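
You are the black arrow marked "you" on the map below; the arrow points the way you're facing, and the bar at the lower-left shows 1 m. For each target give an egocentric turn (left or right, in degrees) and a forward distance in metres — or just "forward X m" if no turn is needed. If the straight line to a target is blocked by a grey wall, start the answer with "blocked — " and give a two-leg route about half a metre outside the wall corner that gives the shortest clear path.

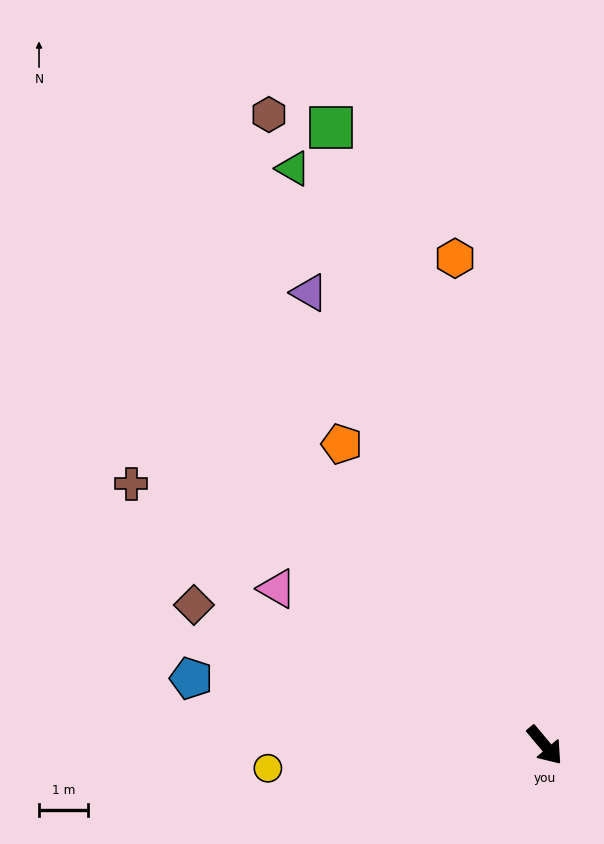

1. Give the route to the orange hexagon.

turn left 150°, forward 10.1 m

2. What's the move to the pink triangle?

turn right 160°, forward 6.3 m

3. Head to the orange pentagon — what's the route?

turn left 174°, forward 7.4 m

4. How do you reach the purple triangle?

turn left 168°, forward 10.4 m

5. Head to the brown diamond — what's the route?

turn right 152°, forward 7.7 m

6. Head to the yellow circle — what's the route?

turn right 125°, forward 5.7 m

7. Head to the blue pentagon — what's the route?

turn right 141°, forward 7.4 m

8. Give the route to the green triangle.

turn left 164°, forward 12.9 m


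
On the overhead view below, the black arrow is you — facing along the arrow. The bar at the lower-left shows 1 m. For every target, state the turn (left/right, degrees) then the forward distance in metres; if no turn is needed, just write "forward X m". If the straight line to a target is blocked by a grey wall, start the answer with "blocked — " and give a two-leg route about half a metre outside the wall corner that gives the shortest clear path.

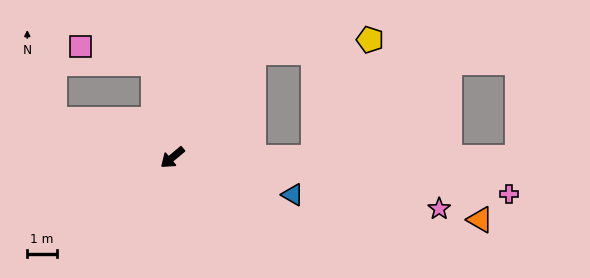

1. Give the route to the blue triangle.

turn left 123°, forward 4.3 m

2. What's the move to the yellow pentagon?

blocked — turn right 168°, forward 4.5 m, then turn right 45°, forward 4.0 m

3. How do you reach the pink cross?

turn left 134°, forward 11.6 m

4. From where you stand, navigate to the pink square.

blocked — turn right 118°, forward 3.3 m, then turn left 65°, forward 2.5 m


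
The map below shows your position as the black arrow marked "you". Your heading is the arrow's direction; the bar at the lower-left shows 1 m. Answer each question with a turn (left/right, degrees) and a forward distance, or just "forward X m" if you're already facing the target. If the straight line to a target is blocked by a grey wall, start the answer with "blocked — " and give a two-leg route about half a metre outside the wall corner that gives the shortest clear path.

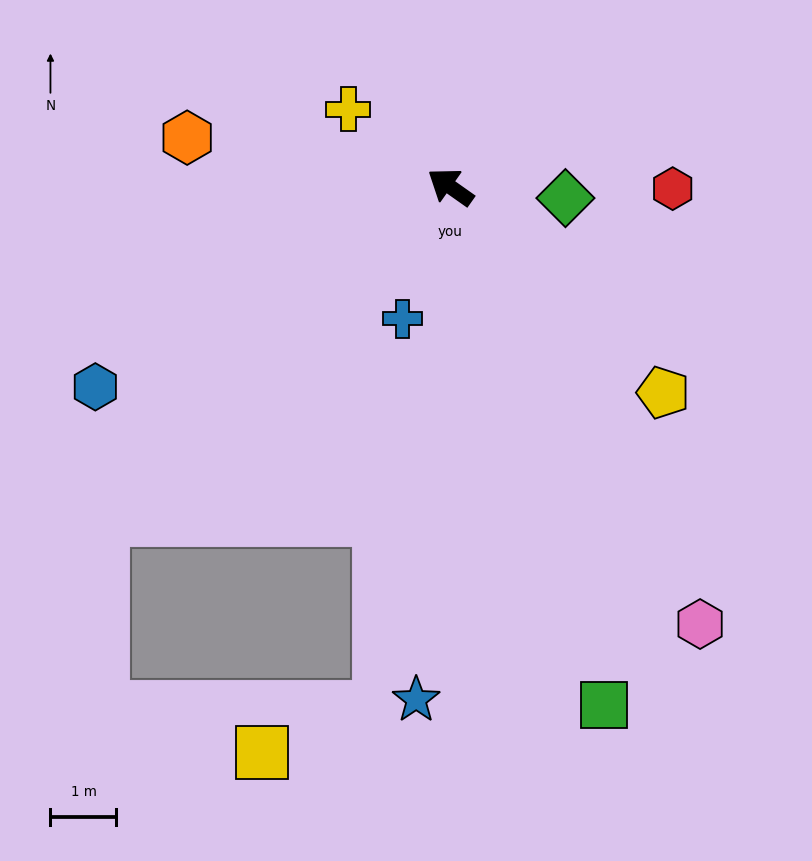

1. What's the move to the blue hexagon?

turn left 65°, forward 6.2 m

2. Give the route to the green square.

turn left 142°, forward 8.2 m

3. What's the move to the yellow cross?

turn right 2°, forward 1.9 m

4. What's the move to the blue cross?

turn left 105°, forward 2.1 m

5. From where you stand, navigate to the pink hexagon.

turn left 155°, forward 7.6 m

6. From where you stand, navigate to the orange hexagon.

turn left 25°, forward 4.1 m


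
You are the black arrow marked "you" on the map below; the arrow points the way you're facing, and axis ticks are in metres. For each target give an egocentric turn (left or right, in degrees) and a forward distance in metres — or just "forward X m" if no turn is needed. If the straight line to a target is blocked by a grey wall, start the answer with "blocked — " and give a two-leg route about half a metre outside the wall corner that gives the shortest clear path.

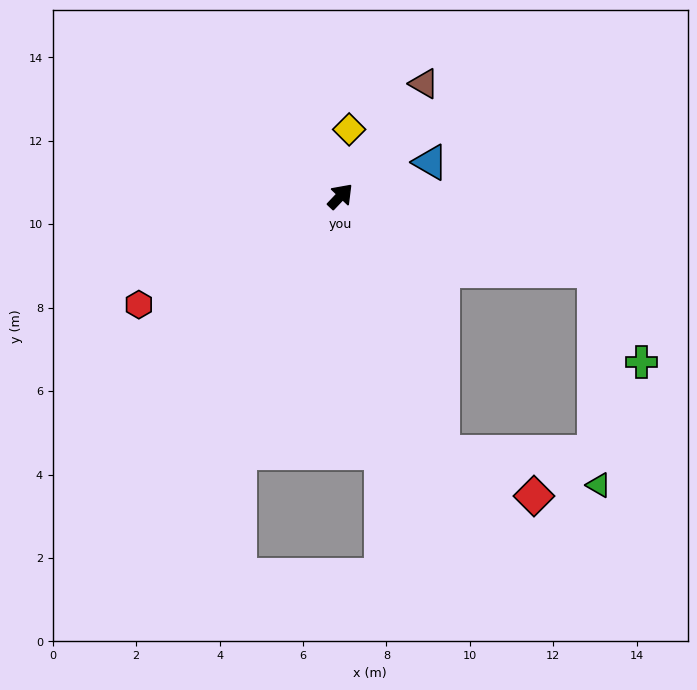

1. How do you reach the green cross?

blocked — turn right 63°, forward 6.3 m, then turn right 47°, forward 2.5 m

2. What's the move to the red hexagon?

turn left 162°, forward 5.5 m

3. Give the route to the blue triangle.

turn right 26°, forward 2.3 m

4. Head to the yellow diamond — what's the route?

turn left 36°, forward 1.6 m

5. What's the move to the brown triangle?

turn left 7°, forward 3.4 m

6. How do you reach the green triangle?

blocked — turn right 63°, forward 6.3 m, then turn right 72°, forward 5.2 m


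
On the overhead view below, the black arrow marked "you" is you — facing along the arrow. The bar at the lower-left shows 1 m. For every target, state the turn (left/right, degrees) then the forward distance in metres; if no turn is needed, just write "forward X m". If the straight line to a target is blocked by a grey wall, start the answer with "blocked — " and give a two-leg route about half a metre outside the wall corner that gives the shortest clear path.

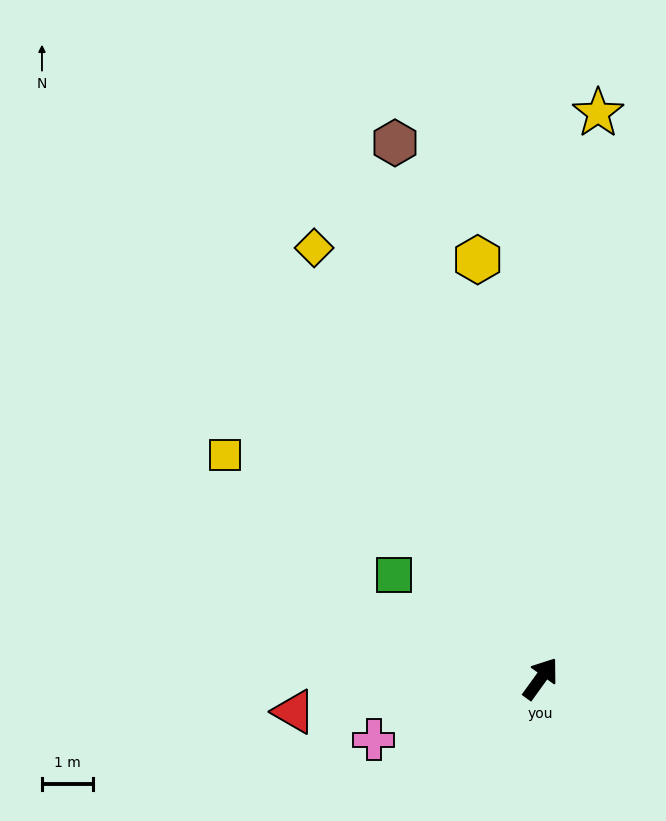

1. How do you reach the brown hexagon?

turn left 51°, forward 10.8 m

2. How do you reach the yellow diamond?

turn left 64°, forward 9.5 m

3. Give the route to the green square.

turn left 91°, forward 3.5 m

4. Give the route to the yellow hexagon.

turn left 44°, forward 8.2 m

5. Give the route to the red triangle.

turn left 133°, forward 4.8 m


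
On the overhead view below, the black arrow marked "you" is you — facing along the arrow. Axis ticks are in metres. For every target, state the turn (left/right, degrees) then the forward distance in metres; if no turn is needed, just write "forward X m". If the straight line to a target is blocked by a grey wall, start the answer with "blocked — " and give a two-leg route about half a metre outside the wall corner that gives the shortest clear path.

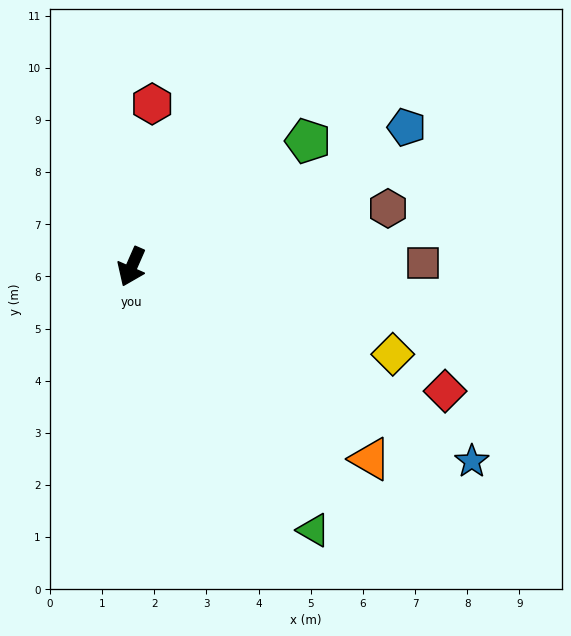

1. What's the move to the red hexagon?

turn right 164°, forward 3.1 m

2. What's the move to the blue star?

turn left 84°, forward 7.5 m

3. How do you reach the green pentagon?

turn left 149°, forward 4.2 m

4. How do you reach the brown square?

turn left 114°, forward 5.6 m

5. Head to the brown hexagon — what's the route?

turn left 127°, forward 5.0 m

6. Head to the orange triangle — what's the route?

turn left 75°, forward 5.9 m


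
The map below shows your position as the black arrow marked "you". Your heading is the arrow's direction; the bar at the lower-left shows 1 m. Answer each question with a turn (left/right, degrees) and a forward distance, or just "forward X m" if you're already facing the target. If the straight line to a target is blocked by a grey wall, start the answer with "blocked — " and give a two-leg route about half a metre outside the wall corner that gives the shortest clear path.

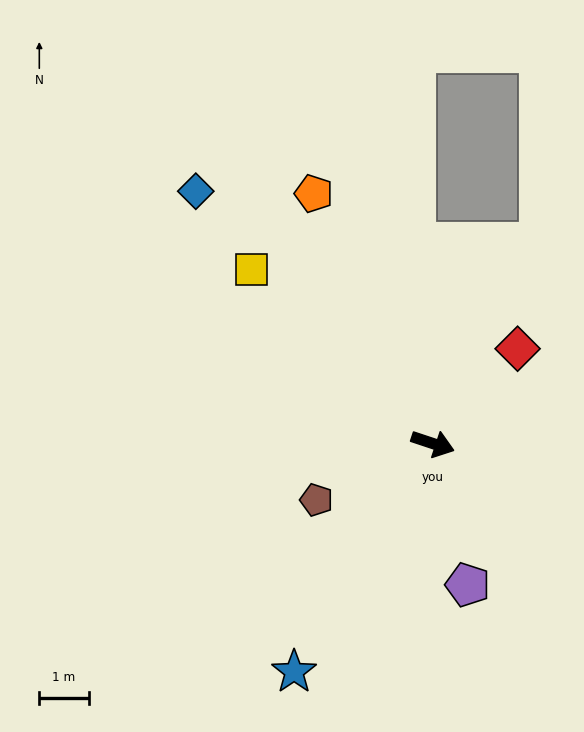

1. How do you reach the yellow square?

turn left 155°, forward 5.1 m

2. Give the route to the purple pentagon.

turn right 58°, forward 2.9 m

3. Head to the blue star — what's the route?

turn right 103°, forward 5.4 m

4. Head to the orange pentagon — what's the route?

turn left 134°, forward 5.6 m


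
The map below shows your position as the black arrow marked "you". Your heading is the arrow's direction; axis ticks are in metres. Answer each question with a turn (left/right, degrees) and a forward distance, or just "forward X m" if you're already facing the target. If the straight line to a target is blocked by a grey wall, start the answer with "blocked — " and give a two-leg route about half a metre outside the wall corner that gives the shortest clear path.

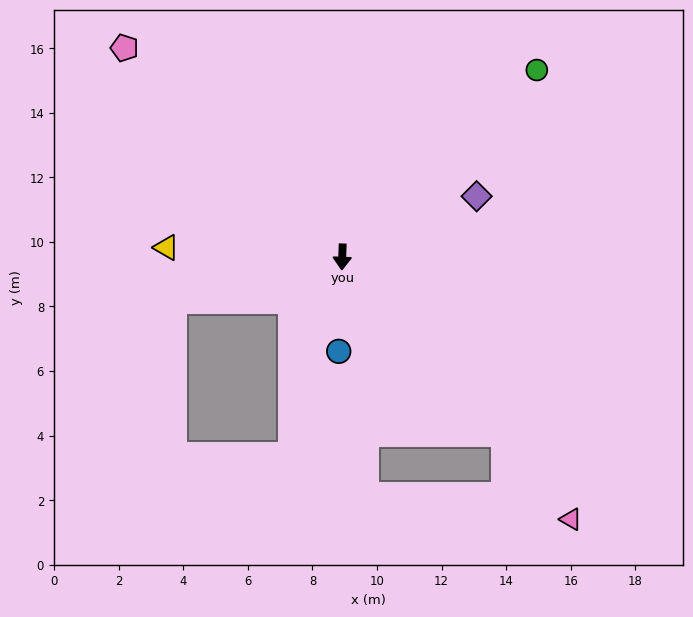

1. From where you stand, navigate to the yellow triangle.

turn right 91°, forward 5.5 m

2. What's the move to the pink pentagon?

turn right 132°, forward 9.4 m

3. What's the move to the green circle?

turn left 136°, forward 8.4 m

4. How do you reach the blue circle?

forward 2.9 m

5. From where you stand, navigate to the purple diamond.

turn left 116°, forward 4.6 m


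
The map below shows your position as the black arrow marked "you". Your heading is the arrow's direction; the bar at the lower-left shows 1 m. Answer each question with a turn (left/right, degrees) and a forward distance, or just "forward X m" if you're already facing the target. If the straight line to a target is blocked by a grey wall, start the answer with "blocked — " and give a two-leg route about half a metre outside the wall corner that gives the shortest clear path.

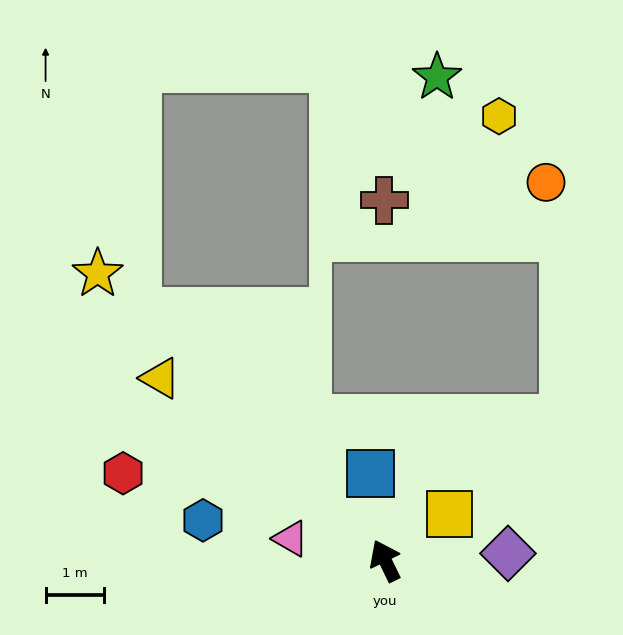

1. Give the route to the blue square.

turn right 17°, forward 1.5 m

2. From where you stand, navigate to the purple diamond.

turn right 113°, forward 2.1 m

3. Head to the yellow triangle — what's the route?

turn left 25°, forward 5.0 m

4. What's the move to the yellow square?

turn right 80°, forward 1.4 m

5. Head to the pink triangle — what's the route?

turn left 51°, forward 1.7 m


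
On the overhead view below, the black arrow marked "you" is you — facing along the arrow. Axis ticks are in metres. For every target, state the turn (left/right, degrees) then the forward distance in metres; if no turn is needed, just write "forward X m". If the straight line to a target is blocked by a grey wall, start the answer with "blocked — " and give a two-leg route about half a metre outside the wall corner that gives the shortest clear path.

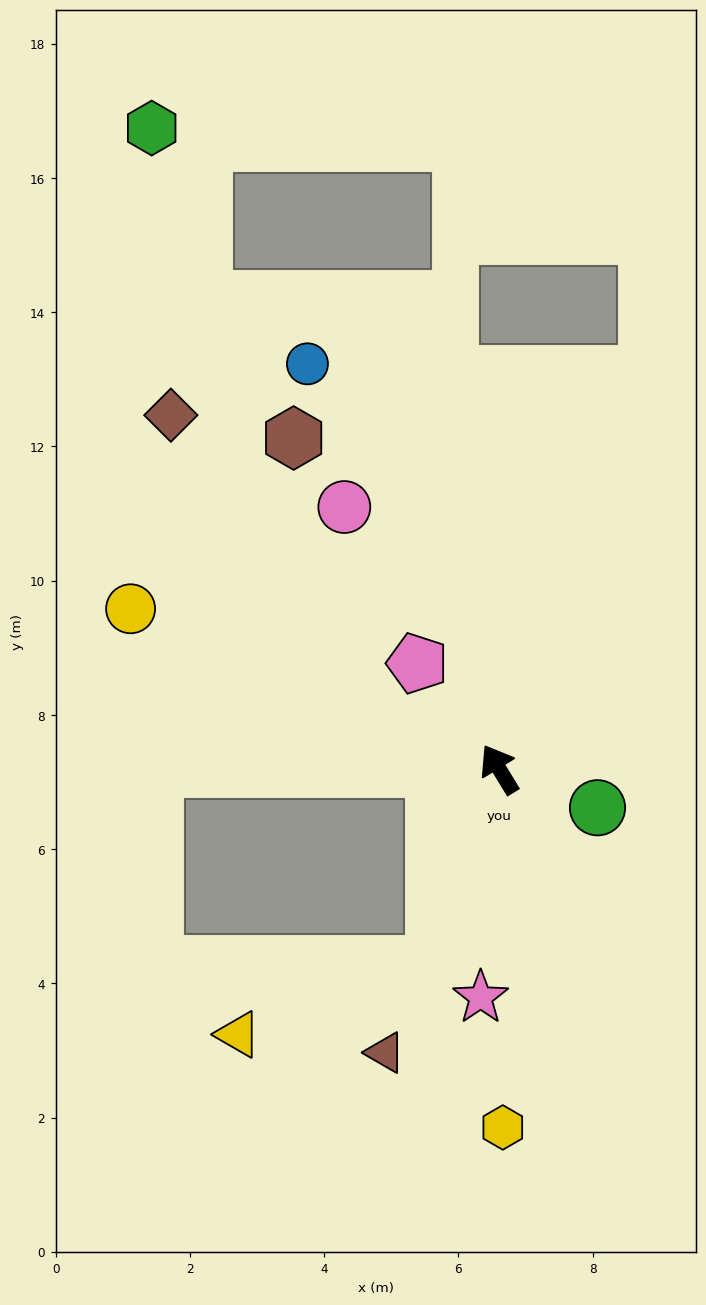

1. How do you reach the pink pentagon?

turn left 6°, forward 2.0 m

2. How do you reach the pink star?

turn left 144°, forward 3.4 m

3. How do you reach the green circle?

turn right 143°, forward 1.6 m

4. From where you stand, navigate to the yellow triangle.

blocked — turn left 130°, forward 3.1 m, then turn right 52°, forward 3.1 m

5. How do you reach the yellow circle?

turn left 35°, forward 6.0 m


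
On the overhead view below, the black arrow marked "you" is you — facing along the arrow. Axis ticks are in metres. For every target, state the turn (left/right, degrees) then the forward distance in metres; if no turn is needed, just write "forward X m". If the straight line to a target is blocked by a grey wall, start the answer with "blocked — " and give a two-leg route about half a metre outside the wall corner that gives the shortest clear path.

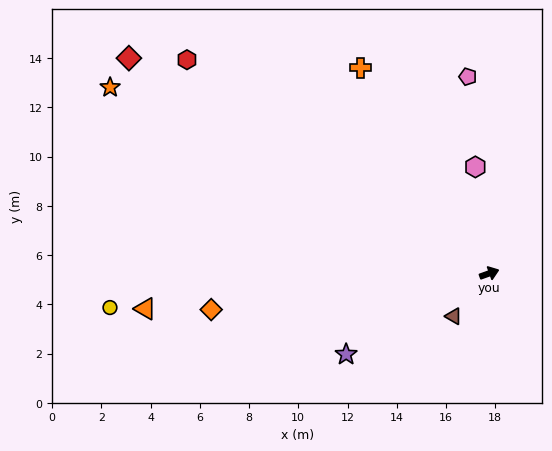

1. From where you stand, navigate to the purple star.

turn right 170°, forward 6.7 m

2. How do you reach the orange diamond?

turn left 168°, forward 11.4 m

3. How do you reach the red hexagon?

turn left 125°, forward 15.0 m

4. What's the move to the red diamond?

turn left 129°, forward 17.0 m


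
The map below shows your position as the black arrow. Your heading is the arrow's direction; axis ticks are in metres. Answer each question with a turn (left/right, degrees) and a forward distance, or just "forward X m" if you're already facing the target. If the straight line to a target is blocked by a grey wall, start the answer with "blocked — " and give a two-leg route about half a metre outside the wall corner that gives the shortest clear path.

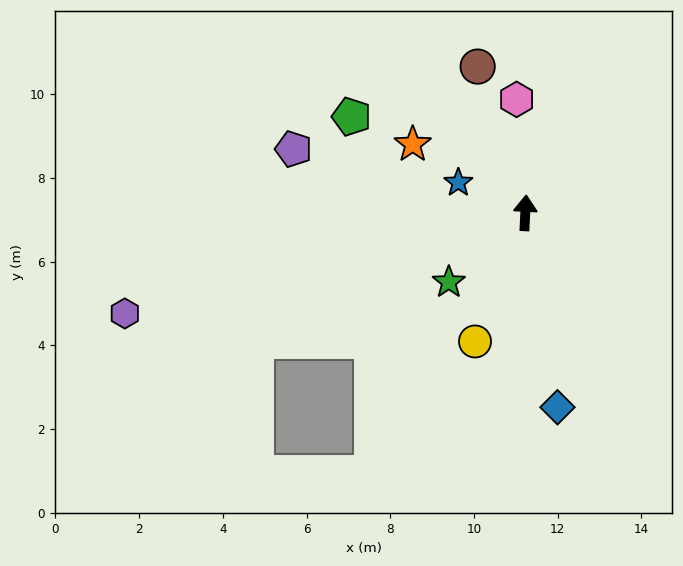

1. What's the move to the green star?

turn left 135°, forward 2.5 m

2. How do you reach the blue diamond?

turn right 168°, forward 4.7 m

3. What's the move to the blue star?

turn left 69°, forward 1.8 m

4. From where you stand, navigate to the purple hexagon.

turn left 107°, forward 9.9 m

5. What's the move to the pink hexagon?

turn left 7°, forward 2.7 m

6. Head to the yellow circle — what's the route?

turn left 162°, forward 3.3 m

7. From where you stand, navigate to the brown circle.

turn left 21°, forward 3.7 m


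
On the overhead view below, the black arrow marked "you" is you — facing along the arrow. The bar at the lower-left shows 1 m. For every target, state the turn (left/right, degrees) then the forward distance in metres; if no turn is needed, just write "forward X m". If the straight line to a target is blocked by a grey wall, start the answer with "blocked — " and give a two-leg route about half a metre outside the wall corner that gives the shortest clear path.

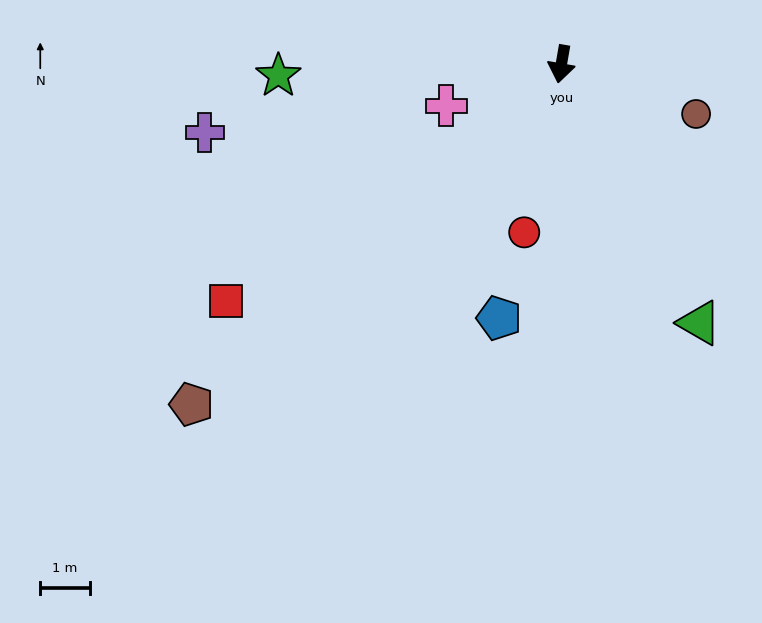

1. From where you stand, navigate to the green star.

turn right 78°, forward 5.7 m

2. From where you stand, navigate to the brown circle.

turn left 79°, forward 2.9 m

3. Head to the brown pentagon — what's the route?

turn right 38°, forward 10.1 m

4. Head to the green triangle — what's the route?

turn left 38°, forward 5.9 m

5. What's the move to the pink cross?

turn right 60°, forward 2.5 m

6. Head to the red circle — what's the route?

turn right 3°, forward 3.5 m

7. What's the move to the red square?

turn right 45°, forward 8.3 m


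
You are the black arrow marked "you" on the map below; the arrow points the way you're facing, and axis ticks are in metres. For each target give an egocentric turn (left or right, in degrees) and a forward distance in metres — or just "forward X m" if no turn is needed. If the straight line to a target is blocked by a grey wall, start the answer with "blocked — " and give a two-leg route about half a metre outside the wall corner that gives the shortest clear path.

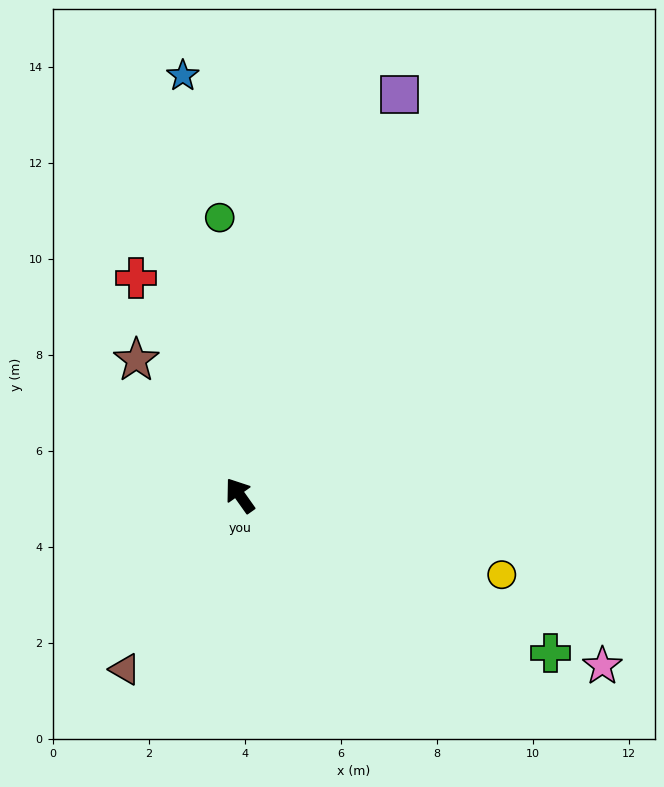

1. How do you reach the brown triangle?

turn left 111°, forward 4.3 m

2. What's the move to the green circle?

turn right 31°, forward 5.8 m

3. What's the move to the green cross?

turn right 152°, forward 7.3 m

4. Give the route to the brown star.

turn left 2°, forward 3.5 m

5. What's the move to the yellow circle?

turn right 142°, forward 5.7 m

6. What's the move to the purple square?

turn right 57°, forward 9.0 m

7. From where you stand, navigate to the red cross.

turn right 10°, forward 5.0 m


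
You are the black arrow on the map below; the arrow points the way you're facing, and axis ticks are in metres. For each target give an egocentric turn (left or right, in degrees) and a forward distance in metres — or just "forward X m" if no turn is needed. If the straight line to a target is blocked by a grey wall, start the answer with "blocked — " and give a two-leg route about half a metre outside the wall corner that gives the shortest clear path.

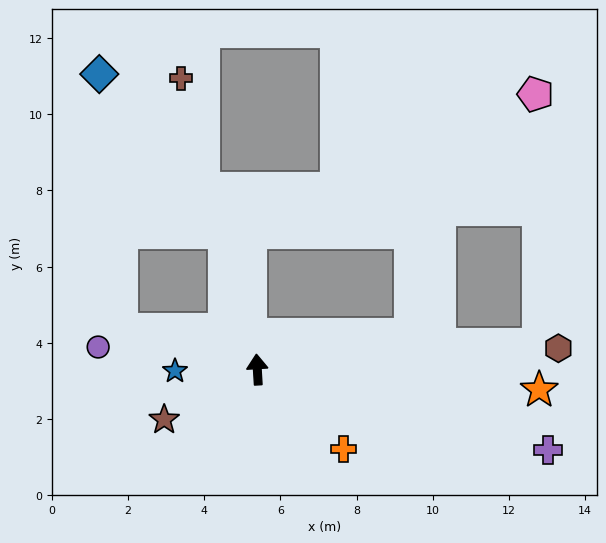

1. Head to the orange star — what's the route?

turn right 98°, forward 7.4 m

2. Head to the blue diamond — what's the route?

blocked — turn left 10°, forward 3.7 m, then turn left 25°, forward 5.3 m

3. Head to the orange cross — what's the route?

turn right 136°, forward 3.1 m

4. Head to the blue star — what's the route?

turn left 88°, forward 2.2 m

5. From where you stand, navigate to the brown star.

turn left 115°, forward 2.8 m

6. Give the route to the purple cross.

turn right 109°, forward 7.9 m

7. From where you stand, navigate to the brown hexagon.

turn right 89°, forward 7.9 m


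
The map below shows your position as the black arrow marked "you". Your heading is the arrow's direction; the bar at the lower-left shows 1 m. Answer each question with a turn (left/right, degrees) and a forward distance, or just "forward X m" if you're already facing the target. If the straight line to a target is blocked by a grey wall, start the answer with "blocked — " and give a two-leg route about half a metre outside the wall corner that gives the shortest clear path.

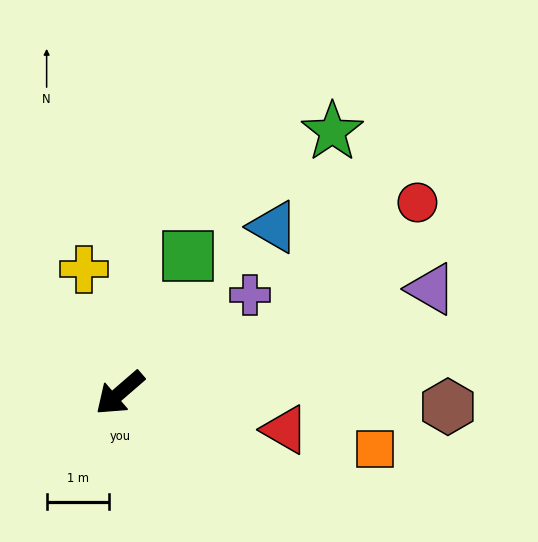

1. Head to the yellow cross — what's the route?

turn right 115°, forward 2.1 m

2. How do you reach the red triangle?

turn left 127°, forward 2.7 m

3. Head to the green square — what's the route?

turn right 157°, forward 2.5 m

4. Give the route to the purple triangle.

turn left 158°, forward 5.3 m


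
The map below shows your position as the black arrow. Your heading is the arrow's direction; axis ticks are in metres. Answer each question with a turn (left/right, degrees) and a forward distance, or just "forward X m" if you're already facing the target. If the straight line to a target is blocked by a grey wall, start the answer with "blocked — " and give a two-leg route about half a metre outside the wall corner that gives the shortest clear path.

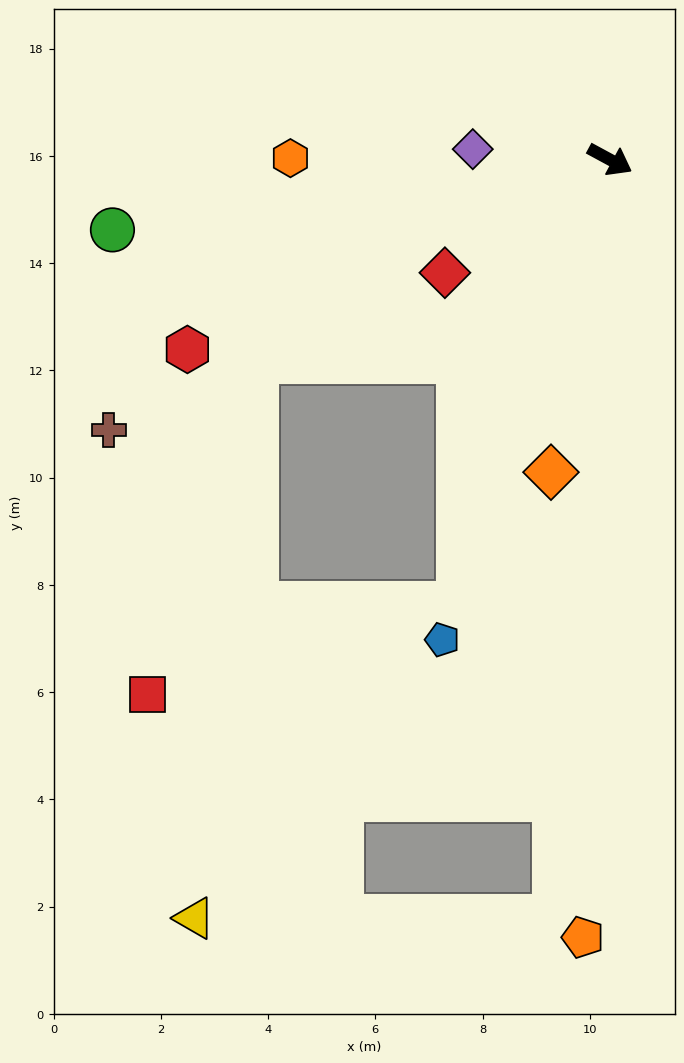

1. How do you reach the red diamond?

turn right 117°, forward 3.7 m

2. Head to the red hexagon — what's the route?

turn right 127°, forward 8.6 m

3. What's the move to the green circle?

turn right 144°, forward 9.4 m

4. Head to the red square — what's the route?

blocked — turn right 80°, forward 8.8 m, then turn right 55°, forward 6.0 m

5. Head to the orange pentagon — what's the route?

turn right 64°, forward 14.5 m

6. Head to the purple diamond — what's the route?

turn right 156°, forward 2.6 m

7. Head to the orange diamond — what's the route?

turn right 72°, forward 5.9 m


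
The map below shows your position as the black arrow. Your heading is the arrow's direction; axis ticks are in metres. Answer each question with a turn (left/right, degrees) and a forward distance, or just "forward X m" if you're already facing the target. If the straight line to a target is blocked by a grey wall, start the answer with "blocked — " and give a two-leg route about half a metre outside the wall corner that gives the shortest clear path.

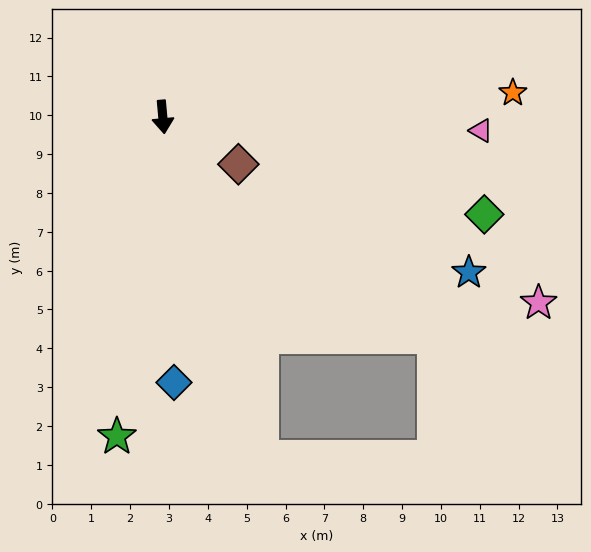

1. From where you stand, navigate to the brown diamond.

turn left 53°, forward 2.3 m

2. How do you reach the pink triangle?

turn left 82°, forward 8.2 m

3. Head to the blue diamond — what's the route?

turn right 3°, forward 6.8 m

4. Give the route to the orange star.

turn left 89°, forward 9.0 m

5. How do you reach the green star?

turn right 13°, forward 8.3 m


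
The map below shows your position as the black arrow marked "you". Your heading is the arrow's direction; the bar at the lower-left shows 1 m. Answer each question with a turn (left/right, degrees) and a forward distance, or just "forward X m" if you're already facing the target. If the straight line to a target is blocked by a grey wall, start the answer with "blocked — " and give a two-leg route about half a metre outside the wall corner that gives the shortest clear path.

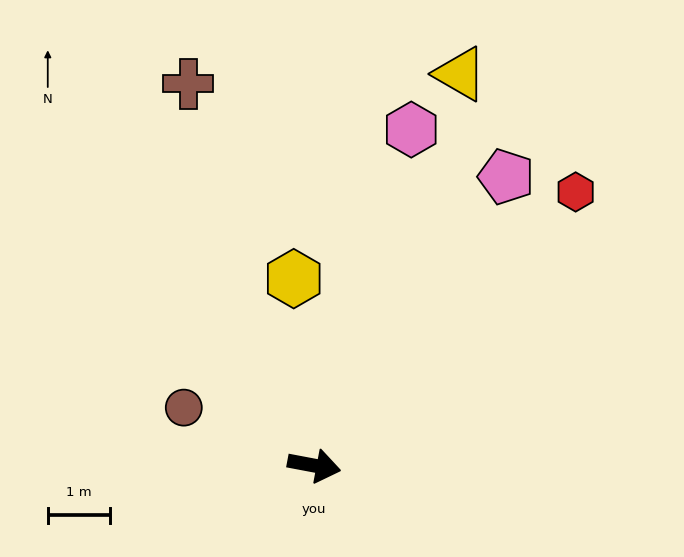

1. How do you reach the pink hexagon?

turn left 85°, forward 5.6 m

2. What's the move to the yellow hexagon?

turn left 107°, forward 3.0 m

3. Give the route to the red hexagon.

turn left 57°, forward 6.1 m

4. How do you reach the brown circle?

turn left 167°, forward 2.3 m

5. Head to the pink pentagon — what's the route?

turn left 67°, forward 5.6 m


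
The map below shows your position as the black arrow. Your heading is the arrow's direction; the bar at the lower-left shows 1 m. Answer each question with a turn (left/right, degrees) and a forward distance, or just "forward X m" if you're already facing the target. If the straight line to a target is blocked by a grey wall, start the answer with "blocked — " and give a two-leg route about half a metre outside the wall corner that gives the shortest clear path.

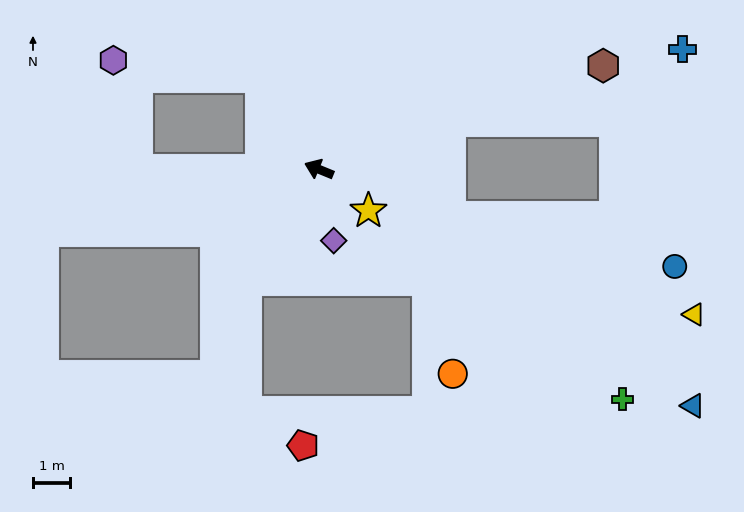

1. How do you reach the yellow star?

turn left 162°, forward 1.7 m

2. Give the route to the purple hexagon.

blocked — turn right 36°, forward 2.9 m, then turn left 52°, forward 4.0 m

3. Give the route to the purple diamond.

turn left 124°, forward 2.0 m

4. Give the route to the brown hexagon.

turn right 138°, forward 8.1 m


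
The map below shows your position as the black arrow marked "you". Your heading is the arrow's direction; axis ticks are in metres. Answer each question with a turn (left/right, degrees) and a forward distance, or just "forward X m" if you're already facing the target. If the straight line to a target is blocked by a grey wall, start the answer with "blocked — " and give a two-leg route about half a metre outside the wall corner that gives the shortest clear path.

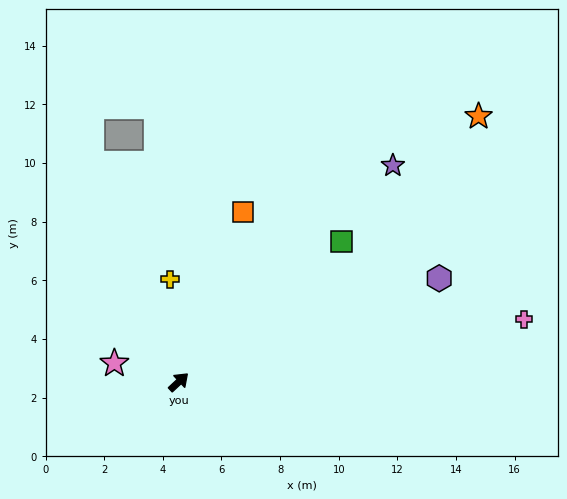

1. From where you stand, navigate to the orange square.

turn left 26°, forward 6.2 m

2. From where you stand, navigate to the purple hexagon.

turn right 21°, forward 9.6 m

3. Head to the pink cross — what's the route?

turn right 33°, forward 12.0 m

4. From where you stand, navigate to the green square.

turn right 2°, forward 7.3 m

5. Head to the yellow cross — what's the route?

turn left 52°, forward 3.5 m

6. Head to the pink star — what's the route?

turn left 121°, forward 2.3 m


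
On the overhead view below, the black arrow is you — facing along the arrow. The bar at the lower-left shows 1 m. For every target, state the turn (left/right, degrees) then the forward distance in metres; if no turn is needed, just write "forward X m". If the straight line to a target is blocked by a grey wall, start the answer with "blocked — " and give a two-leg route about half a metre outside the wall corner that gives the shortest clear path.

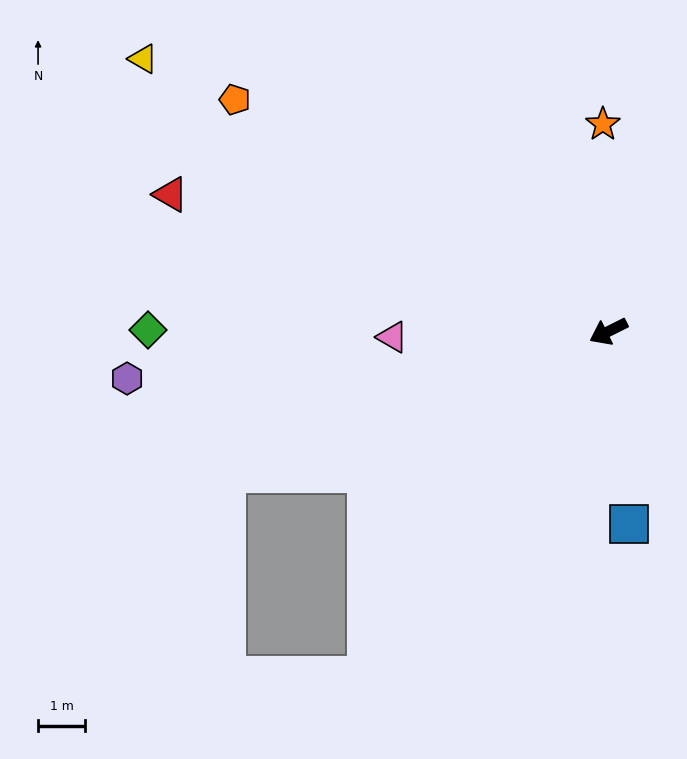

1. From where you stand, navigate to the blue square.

turn left 70°, forward 4.1 m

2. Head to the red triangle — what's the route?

turn right 44°, forward 9.8 m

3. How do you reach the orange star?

turn right 115°, forward 4.4 m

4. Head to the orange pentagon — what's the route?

turn right 58°, forward 9.4 m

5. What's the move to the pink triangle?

turn right 25°, forward 4.6 m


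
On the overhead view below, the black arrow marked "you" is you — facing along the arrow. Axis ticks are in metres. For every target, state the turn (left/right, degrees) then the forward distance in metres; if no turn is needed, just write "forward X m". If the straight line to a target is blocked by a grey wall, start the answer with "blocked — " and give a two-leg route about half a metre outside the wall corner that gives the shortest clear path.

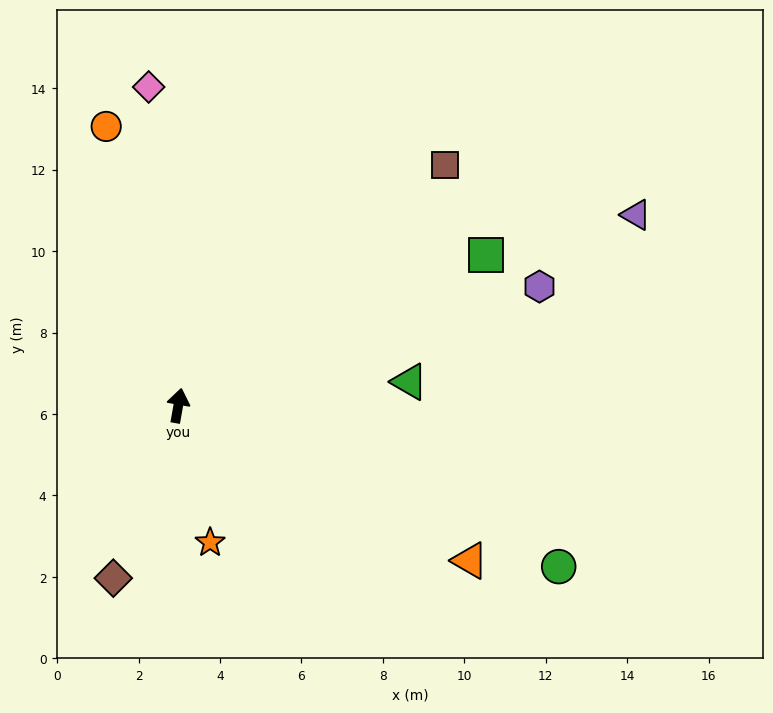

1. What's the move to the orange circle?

turn left 25°, forward 7.1 m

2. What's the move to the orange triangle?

turn right 108°, forward 8.1 m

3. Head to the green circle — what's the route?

turn right 103°, forward 10.1 m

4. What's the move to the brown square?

turn right 38°, forward 8.8 m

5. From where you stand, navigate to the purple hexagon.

turn right 62°, forward 9.3 m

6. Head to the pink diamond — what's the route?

turn left 15°, forward 7.9 m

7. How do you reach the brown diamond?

turn left 169°, forward 4.5 m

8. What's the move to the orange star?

turn right 157°, forward 3.5 m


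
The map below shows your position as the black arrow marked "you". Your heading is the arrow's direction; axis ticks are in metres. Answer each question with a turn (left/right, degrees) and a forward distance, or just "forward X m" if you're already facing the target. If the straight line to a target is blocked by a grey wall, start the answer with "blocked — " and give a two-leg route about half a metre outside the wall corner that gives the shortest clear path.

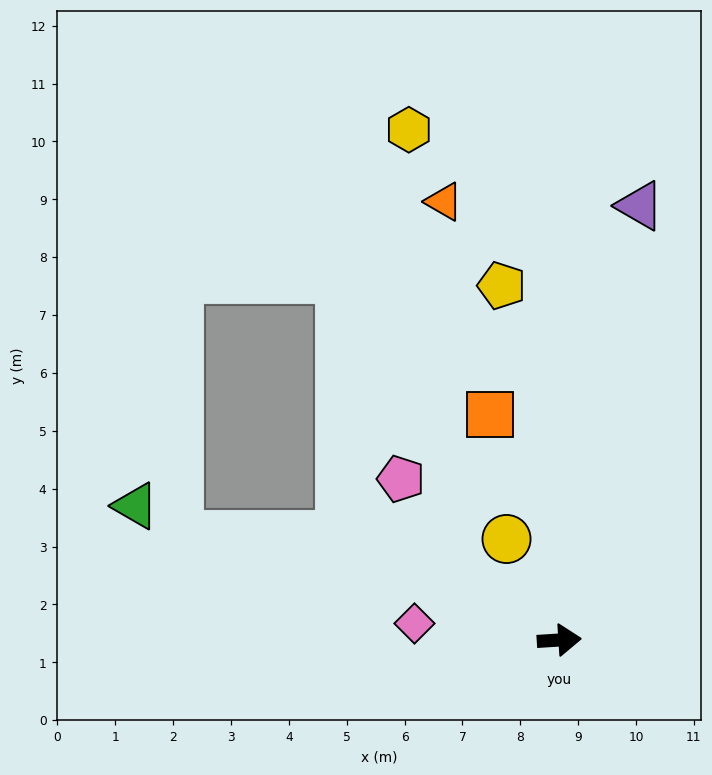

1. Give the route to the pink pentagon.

turn left 131°, forward 3.9 m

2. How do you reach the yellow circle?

turn left 114°, forward 2.0 m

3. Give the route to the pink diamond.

turn left 170°, forward 2.5 m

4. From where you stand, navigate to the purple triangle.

turn left 76°, forward 7.6 m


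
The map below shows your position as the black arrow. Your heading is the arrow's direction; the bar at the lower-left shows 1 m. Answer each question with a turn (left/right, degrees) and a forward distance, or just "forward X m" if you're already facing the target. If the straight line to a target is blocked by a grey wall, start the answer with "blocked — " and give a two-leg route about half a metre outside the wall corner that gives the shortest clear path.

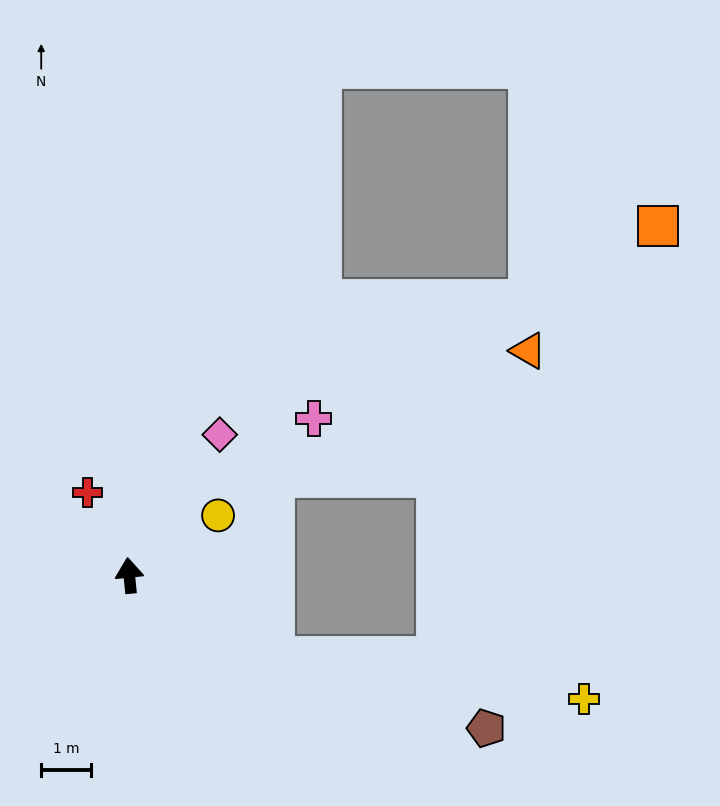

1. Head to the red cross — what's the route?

turn left 21°, forward 1.8 m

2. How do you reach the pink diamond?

turn right 38°, forward 3.3 m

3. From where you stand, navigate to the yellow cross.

blocked — turn right 125°, forward 3.3 m, then turn left 22°, forward 6.2 m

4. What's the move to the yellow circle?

turn right 62°, forward 2.1 m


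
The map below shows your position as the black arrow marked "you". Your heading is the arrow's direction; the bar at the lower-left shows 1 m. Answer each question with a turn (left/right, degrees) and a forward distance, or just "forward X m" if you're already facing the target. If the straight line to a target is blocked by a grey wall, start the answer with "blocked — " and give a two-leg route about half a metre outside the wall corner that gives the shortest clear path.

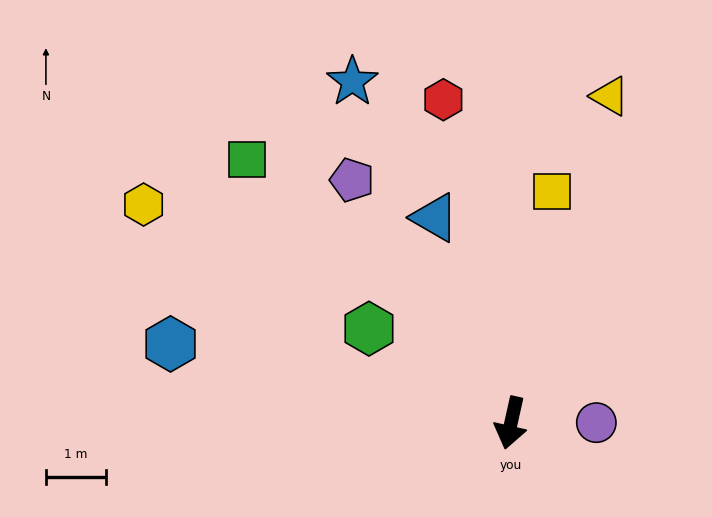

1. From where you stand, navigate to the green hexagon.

turn right 111°, forward 2.8 m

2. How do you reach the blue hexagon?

turn right 90°, forward 5.8 m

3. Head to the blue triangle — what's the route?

turn right 147°, forward 3.6 m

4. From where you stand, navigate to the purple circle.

turn left 103°, forward 1.4 m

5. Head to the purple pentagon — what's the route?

turn right 134°, forward 4.8 m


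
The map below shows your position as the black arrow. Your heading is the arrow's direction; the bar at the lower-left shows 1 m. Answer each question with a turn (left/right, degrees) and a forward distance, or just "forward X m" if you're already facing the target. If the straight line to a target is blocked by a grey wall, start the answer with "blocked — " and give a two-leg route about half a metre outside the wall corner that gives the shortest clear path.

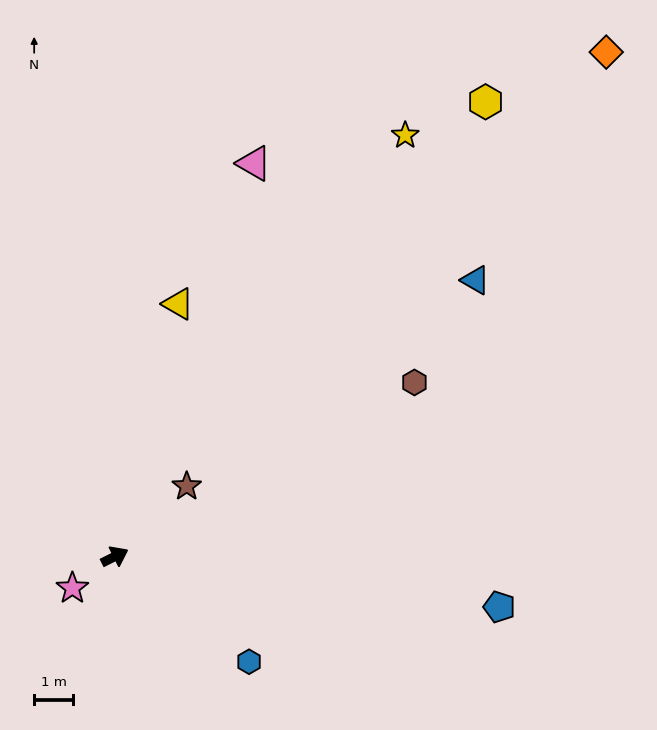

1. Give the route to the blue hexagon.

turn right 65°, forward 4.4 m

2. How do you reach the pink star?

turn right 170°, forward 1.4 m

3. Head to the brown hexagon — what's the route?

turn left 4°, forward 8.9 m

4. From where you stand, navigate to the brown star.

turn left 18°, forward 2.6 m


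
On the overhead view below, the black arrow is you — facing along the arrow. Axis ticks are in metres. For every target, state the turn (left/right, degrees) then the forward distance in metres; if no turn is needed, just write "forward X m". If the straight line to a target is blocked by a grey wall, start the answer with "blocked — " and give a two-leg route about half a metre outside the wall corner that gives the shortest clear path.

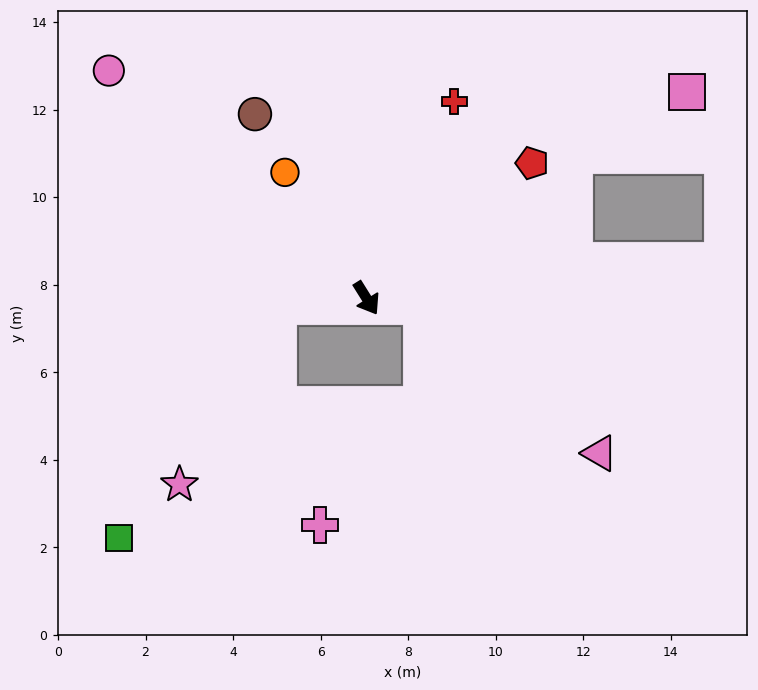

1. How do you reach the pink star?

blocked — turn right 117°, forward 2.0 m, then turn left 56°, forward 4.7 m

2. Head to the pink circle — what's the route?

turn right 163°, forward 7.9 m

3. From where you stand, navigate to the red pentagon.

turn left 97°, forward 4.9 m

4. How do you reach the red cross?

turn left 124°, forward 4.9 m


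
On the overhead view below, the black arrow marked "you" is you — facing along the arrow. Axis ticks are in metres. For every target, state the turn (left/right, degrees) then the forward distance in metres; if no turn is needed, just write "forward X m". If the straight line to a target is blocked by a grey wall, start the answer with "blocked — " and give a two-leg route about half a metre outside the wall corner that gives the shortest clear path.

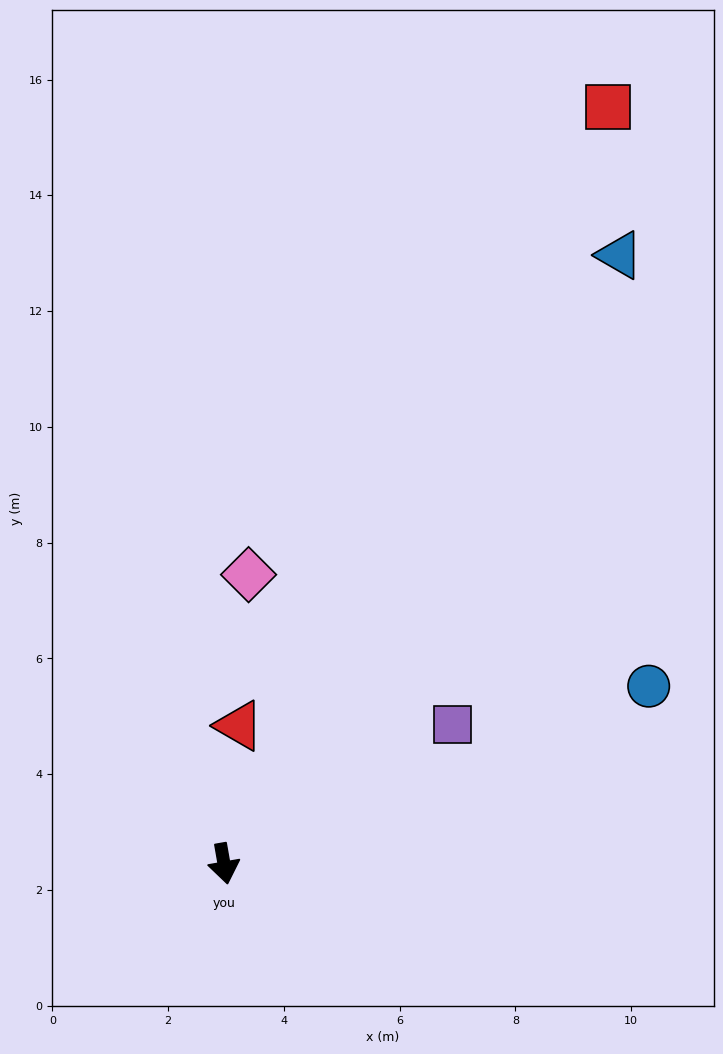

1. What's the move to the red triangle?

turn left 164°, forward 2.4 m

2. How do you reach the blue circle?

turn left 103°, forward 8.0 m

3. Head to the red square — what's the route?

turn left 143°, forward 14.7 m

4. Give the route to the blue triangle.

turn left 137°, forward 12.5 m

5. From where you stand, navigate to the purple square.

turn left 111°, forward 4.6 m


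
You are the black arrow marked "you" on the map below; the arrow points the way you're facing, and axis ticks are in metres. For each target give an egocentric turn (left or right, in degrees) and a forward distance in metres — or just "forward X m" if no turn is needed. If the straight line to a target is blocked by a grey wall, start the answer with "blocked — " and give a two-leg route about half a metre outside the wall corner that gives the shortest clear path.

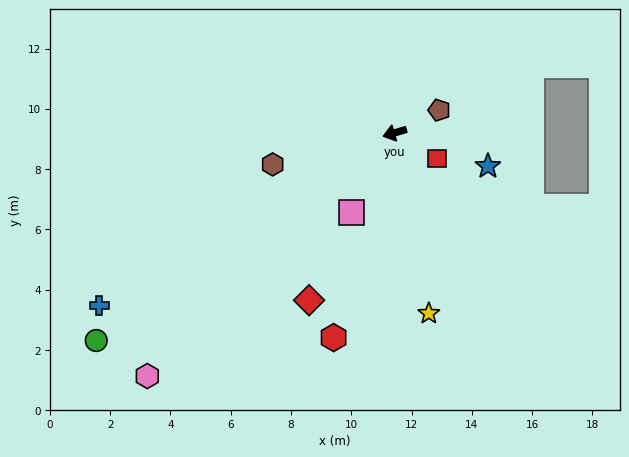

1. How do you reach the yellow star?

turn left 84°, forward 6.1 m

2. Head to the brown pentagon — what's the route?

turn right 170°, forward 1.7 m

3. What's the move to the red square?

turn left 132°, forward 1.6 m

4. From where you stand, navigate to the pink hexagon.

turn left 28°, forward 11.5 m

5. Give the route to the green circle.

turn left 18°, forward 12.1 m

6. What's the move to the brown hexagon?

turn right 2°, forward 4.2 m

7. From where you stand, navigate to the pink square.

turn left 45°, forward 3.0 m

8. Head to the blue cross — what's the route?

turn left 14°, forward 11.4 m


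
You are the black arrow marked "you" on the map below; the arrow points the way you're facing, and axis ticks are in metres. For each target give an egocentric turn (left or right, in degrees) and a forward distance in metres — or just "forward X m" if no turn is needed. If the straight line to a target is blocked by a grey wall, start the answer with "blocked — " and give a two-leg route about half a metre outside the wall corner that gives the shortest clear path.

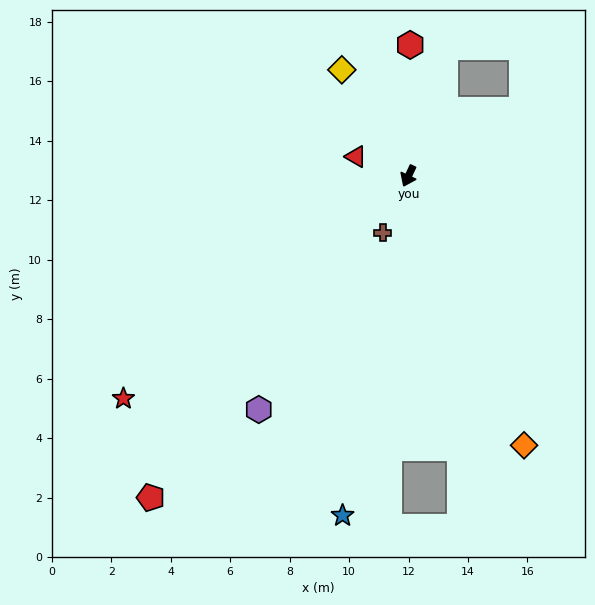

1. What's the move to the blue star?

turn left 14°, forward 11.6 m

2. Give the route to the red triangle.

turn right 85°, forward 1.9 m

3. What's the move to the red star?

turn right 27°, forward 12.2 m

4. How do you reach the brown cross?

forward 2.1 m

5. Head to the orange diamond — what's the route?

turn left 48°, forward 9.9 m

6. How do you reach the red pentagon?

turn right 14°, forward 13.9 m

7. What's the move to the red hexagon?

turn right 156°, forward 4.4 m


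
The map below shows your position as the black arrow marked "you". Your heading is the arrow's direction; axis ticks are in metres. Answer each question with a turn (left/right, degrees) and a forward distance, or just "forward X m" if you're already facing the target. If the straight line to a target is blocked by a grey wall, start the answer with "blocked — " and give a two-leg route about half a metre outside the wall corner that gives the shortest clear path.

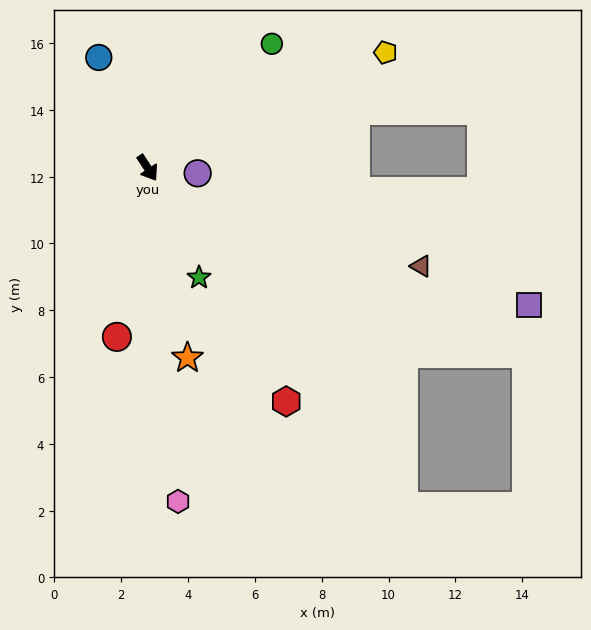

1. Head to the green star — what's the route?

turn right 8°, forward 3.6 m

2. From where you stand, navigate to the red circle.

turn right 44°, forward 5.1 m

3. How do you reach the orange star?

turn right 21°, forward 5.8 m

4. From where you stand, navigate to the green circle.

turn left 102°, forward 5.3 m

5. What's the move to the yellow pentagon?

turn left 83°, forward 7.9 m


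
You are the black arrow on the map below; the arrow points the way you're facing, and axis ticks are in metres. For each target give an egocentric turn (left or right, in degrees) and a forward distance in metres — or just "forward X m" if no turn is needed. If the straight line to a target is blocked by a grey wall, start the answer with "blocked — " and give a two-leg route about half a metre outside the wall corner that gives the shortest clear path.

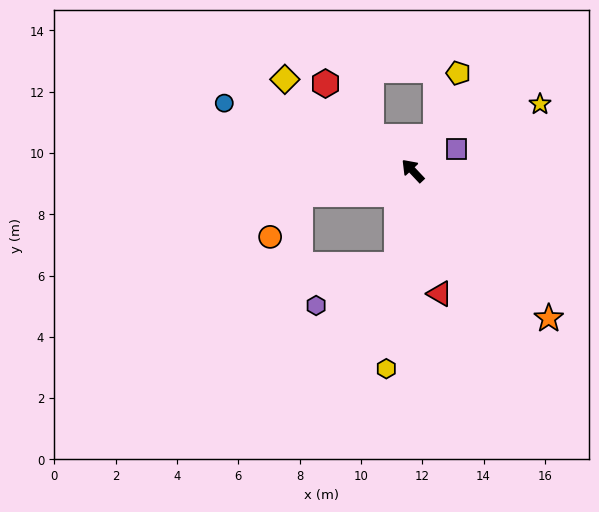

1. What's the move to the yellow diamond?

turn left 11°, forward 5.1 m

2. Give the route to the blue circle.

turn left 27°, forward 6.5 m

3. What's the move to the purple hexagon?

blocked — turn left 127°, forward 3.1 m, then turn right 54°, forward 2.9 m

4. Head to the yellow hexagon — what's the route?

turn left 129°, forward 6.5 m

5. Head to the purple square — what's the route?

turn right 107°, forward 1.6 m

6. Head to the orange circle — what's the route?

blocked — turn left 58°, forward 3.8 m, then turn left 44°, forward 1.7 m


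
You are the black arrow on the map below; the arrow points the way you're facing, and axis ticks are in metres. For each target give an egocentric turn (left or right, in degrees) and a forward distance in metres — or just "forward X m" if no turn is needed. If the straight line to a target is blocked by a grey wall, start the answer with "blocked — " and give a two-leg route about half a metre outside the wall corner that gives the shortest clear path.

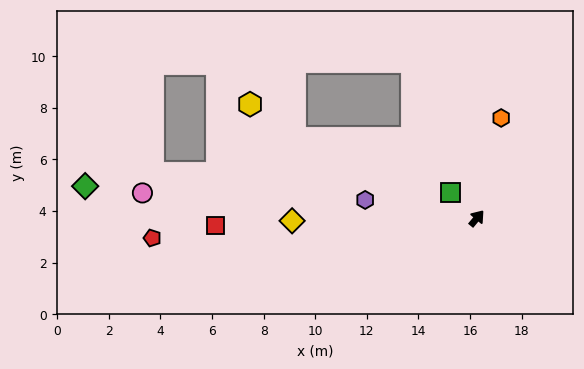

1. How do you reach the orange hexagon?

turn left 26°, forward 4.0 m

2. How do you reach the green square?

turn left 85°, forward 1.4 m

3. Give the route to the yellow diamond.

turn left 131°, forward 7.2 m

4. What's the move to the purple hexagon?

turn left 120°, forward 4.4 m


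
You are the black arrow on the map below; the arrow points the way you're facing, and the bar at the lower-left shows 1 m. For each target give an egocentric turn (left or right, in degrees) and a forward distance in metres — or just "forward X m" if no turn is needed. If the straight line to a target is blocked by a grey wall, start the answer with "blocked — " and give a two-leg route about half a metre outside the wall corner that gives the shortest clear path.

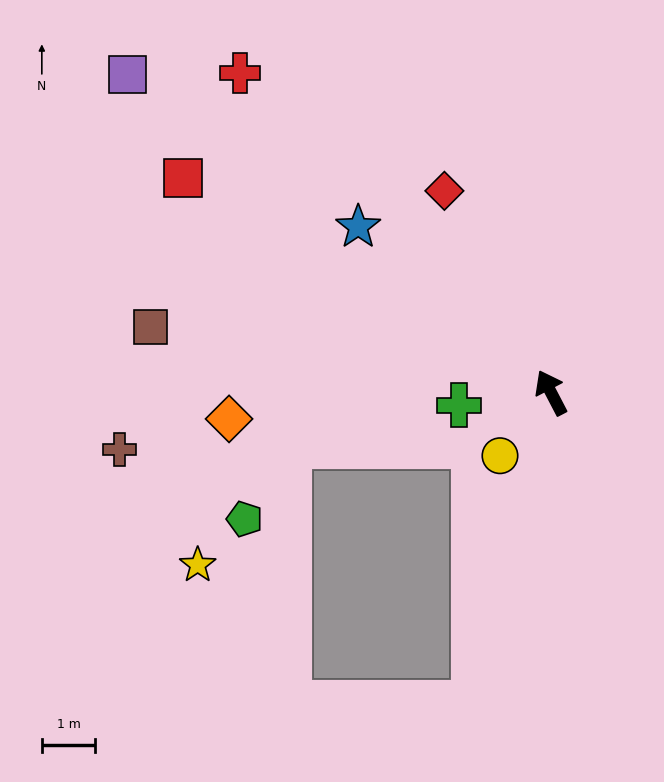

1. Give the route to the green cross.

turn left 70°, forward 1.7 m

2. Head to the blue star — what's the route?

turn left 22°, forward 4.8 m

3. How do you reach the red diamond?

forward 4.3 m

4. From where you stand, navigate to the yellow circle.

turn left 114°, forward 1.5 m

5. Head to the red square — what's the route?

turn left 32°, forward 8.0 m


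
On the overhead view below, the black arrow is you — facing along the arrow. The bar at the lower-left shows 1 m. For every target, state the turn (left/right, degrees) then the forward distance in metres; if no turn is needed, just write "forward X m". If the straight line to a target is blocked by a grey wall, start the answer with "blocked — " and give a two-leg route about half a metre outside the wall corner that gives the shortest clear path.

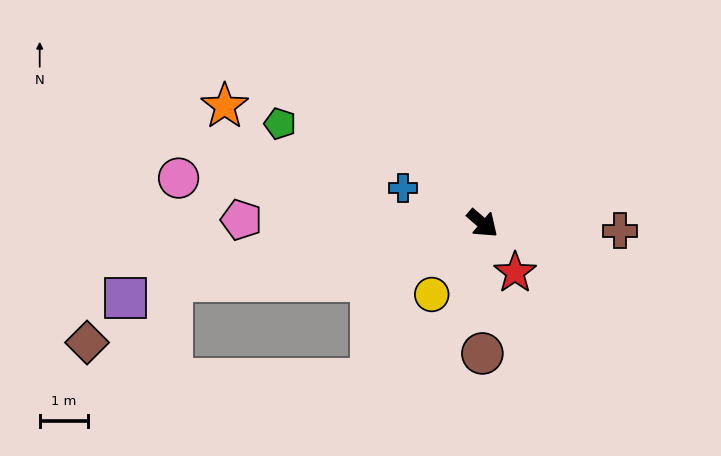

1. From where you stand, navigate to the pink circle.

turn right 148°, forward 6.3 m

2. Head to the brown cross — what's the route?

turn left 38°, forward 2.8 m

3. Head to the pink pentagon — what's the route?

turn right 140°, forward 4.9 m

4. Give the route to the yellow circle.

turn right 85°, forward 1.8 m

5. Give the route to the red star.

turn right 16°, forward 1.2 m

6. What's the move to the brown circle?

turn right 49°, forward 2.7 m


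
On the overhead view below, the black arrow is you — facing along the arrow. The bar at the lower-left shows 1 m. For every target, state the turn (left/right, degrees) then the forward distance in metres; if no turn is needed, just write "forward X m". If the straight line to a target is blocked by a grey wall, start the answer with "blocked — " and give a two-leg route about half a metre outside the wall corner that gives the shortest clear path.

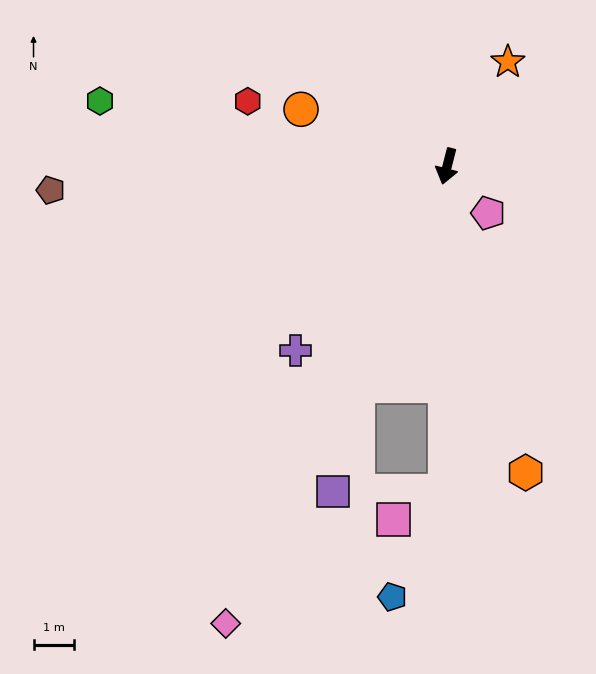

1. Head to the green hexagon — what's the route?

turn right 86°, forward 8.7 m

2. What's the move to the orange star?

turn left 164°, forward 3.0 m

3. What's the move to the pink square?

blocked — turn left 14°, forward 8.0 m, then turn right 61°, forward 1.4 m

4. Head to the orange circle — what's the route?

turn right 97°, forward 3.9 m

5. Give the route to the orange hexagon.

turn left 29°, forward 7.8 m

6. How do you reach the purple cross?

turn right 25°, forward 5.9 m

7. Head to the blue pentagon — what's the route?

blocked — turn left 14°, forward 8.0 m, then turn right 26°, forward 2.9 m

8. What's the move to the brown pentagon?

turn right 72°, forward 9.8 m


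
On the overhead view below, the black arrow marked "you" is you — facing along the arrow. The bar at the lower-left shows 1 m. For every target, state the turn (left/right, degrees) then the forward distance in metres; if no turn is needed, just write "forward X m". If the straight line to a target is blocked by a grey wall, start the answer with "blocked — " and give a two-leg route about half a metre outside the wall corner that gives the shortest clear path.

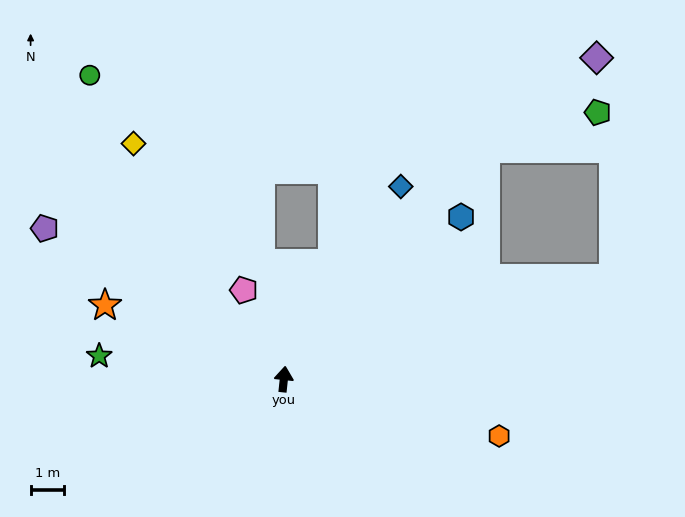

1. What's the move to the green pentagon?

blocked — turn right 35°, forward 9.1 m, then turn right 31°, forward 3.5 m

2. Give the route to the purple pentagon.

turn left 64°, forward 8.4 m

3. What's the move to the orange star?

turn left 74°, forward 5.7 m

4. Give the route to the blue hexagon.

turn right 41°, forward 7.1 m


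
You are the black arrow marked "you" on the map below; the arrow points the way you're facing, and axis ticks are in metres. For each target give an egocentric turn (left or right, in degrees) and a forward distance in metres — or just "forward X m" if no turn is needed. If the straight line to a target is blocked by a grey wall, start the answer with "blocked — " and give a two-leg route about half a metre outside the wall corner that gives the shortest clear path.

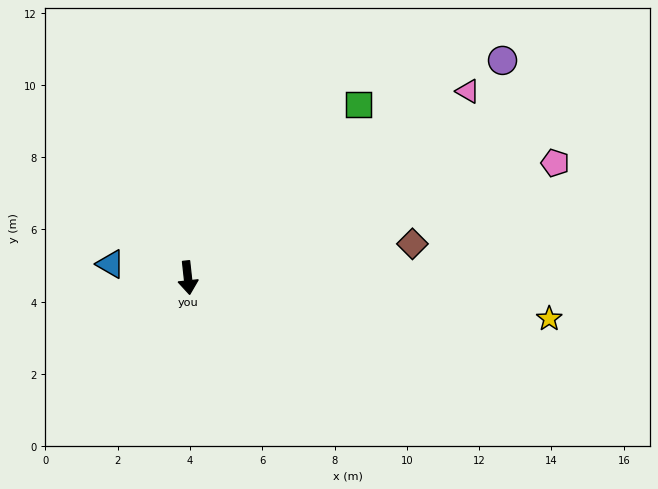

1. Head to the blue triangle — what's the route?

turn right 106°, forward 2.2 m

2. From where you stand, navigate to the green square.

turn left 129°, forward 6.7 m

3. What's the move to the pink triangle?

turn left 117°, forward 9.3 m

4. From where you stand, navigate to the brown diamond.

turn left 92°, forward 6.3 m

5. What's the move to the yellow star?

turn left 77°, forward 10.1 m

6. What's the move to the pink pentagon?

turn left 101°, forward 10.6 m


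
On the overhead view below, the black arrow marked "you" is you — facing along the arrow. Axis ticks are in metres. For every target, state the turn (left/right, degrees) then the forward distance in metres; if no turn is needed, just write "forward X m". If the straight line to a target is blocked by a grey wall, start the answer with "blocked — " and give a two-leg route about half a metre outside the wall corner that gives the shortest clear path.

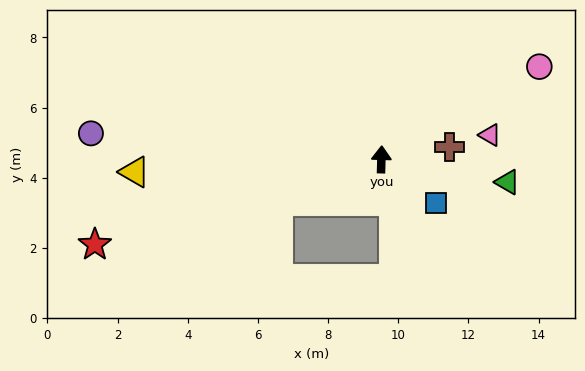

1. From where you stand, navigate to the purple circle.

turn left 86°, forward 8.3 m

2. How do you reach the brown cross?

turn right 78°, forward 2.0 m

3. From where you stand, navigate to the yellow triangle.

turn left 95°, forward 7.0 m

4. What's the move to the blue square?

turn right 127°, forward 2.0 m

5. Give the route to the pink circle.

turn right 58°, forward 5.2 m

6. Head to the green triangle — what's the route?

turn right 99°, forward 3.7 m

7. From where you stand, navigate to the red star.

turn left 108°, forward 8.5 m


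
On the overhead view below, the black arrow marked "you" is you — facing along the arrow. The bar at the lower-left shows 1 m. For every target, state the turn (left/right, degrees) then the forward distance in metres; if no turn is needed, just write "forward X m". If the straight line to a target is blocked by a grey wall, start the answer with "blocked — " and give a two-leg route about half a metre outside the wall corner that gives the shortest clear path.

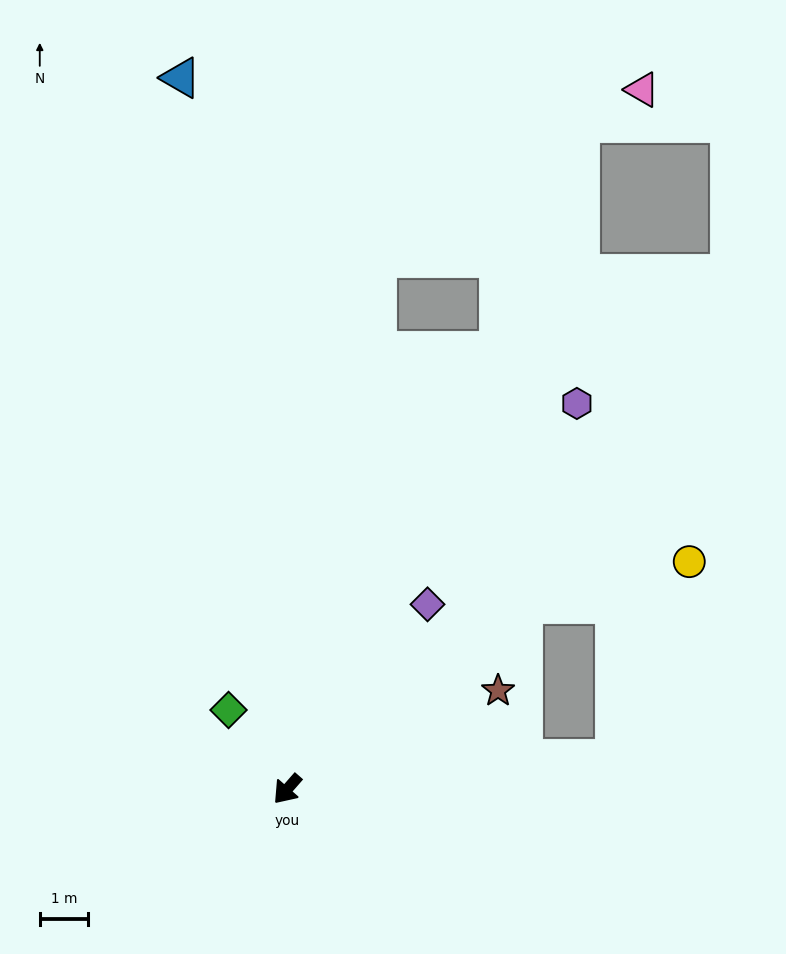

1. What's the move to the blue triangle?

turn right 130°, forward 15.0 m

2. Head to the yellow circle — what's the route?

blocked — turn left 170°, forward 6.2 m, then turn right 25°, forward 3.6 m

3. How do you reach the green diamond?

turn right 102°, forward 2.1 m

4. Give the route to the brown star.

turn left 156°, forward 4.8 m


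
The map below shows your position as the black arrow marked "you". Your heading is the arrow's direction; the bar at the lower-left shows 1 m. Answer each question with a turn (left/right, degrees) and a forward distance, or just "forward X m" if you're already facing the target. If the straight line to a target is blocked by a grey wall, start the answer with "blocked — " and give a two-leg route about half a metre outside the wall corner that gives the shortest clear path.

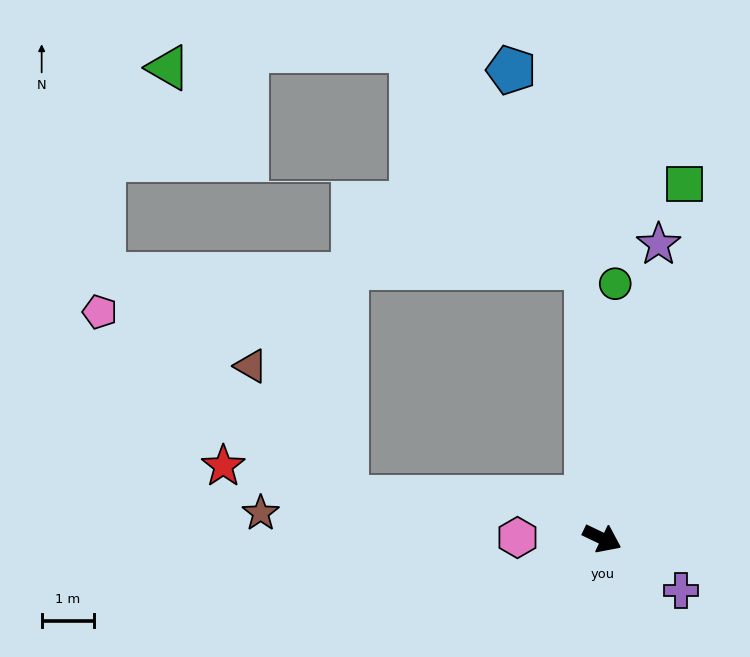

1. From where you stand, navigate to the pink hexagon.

turn right 155°, forward 1.6 m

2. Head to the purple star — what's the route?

turn left 105°, forward 5.8 m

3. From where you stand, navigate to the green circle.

turn left 113°, forward 4.9 m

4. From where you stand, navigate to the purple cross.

turn right 8°, forward 1.8 m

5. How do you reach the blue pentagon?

blocked — turn left 119°, forward 5.2 m, then turn left 17°, forward 4.1 m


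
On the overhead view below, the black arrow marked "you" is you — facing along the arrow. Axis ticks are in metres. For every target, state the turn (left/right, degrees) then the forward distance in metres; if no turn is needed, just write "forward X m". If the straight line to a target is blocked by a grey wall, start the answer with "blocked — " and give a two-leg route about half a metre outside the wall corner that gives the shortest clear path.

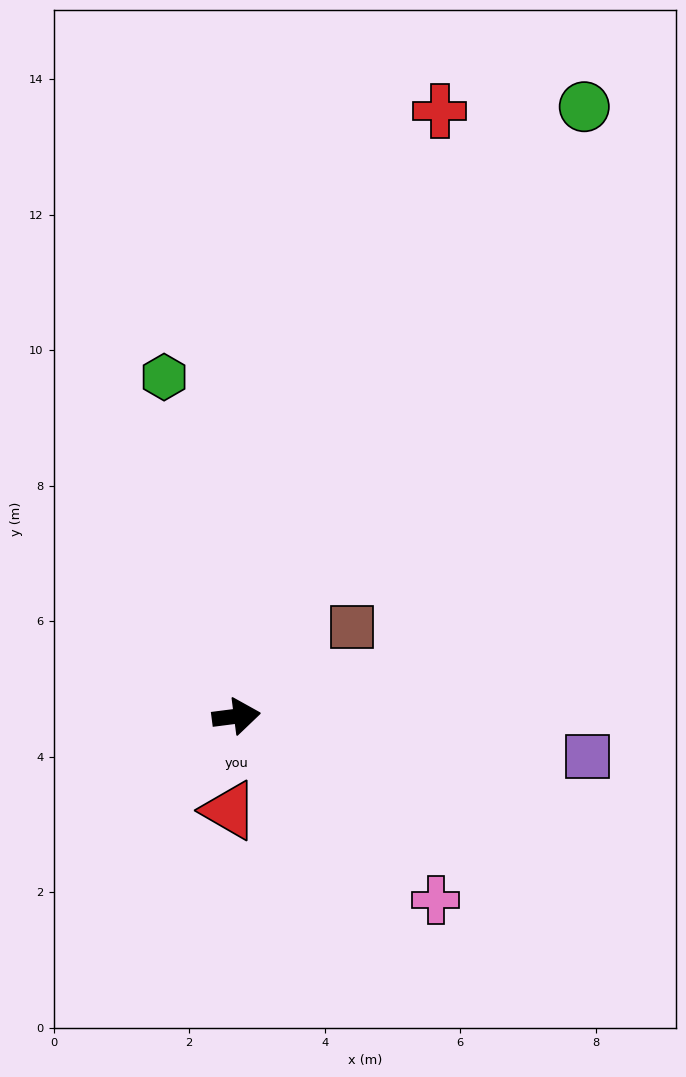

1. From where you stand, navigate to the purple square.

turn right 14°, forward 5.2 m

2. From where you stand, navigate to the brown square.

turn left 30°, forward 2.2 m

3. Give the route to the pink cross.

turn right 50°, forward 4.0 m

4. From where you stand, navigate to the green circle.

turn left 53°, forward 10.4 m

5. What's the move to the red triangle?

turn right 102°, forward 1.4 m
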